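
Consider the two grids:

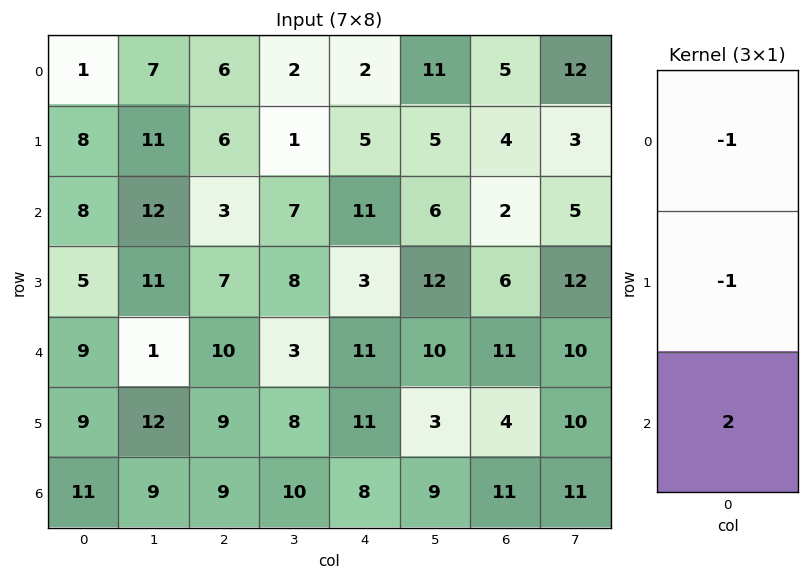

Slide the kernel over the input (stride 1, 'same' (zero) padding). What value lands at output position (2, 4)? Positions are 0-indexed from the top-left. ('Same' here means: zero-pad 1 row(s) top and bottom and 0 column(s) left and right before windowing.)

-10

The receptive field on the zero-padded input at this output position is [5 / 11 / 3]. Elementwise product with the kernel and sum: 5·-1 + 11·-1 + 3·2.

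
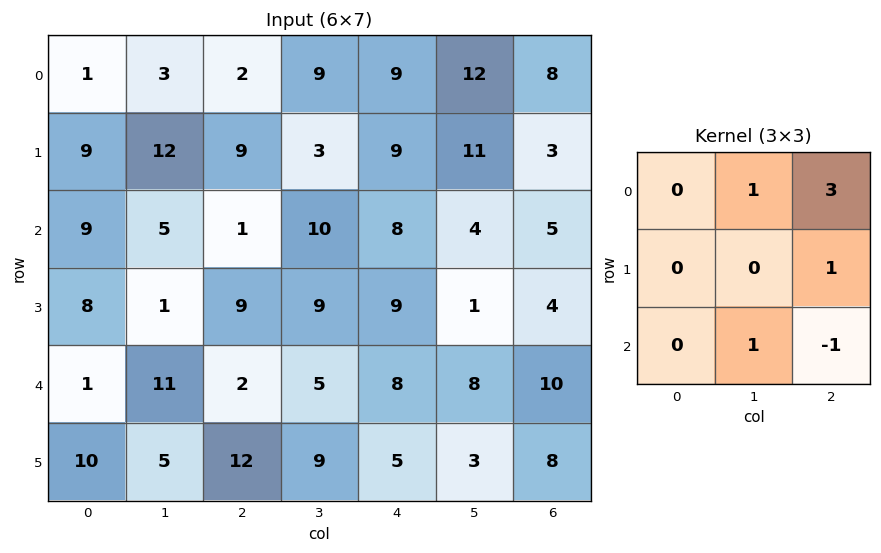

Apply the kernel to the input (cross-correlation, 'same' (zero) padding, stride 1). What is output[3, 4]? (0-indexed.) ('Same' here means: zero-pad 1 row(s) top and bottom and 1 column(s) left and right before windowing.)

The receptive field on the zero-padded input at this output position is [10 8 4 / 9 9 1 / 5 8 8]. Elementwise product with the kernel and sum: 8·1 + 4·3 + 1·1 + 8·1 + 8·-1.

21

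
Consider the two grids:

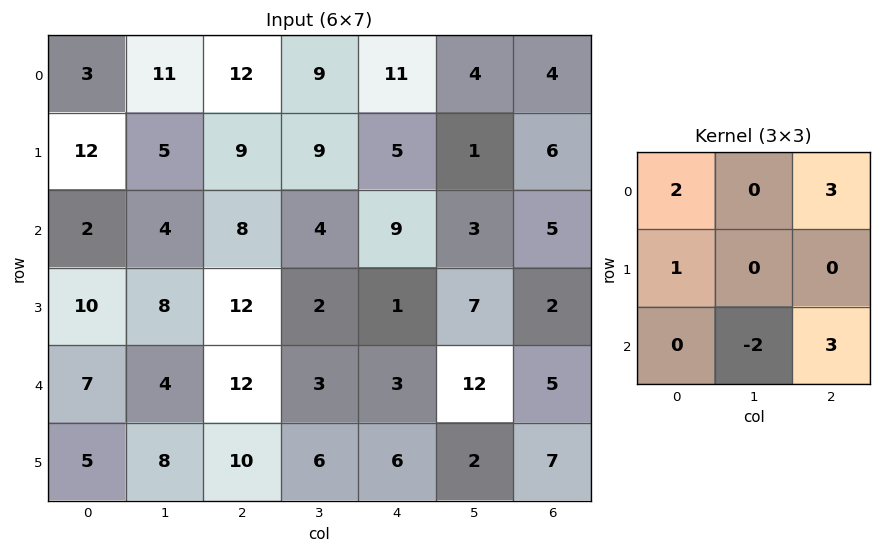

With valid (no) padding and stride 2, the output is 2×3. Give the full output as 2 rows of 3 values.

Output[0,0]: The receptive field on the input at this output position is [3 11 12 / 12 5 9 / 2 4 8]. Elementwise product with the kernel and sum: 3·2 + 12·3 + 12·1 + 4·-2 + 8·3.

70 85 48
66 58 25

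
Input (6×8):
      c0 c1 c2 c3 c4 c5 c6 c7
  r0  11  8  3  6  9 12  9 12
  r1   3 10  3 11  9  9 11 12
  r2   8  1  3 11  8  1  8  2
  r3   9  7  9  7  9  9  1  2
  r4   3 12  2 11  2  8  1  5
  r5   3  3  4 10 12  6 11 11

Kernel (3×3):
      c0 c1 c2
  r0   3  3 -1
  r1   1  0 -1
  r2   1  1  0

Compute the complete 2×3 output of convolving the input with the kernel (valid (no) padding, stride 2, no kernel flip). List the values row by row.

63 26 61
39 47 37

Output[0,0]: The receptive field on the input at this output position is [11 8 3 / 3 10 3 / 8 1 3]. Elementwise product with the kernel and sum: 11·3 + 8·3 + 3·-1 + 3·1 + 3·-1 + 8·1 + 1·1.
Output[0,1]: The receptive field on the input at this output position is [3 6 9 / 3 11 9 / 3 11 8]. Elementwise product with the kernel and sum: 3·3 + 6·3 + 9·-1 + 3·1 + 9·-1 + 3·1 + 11·1.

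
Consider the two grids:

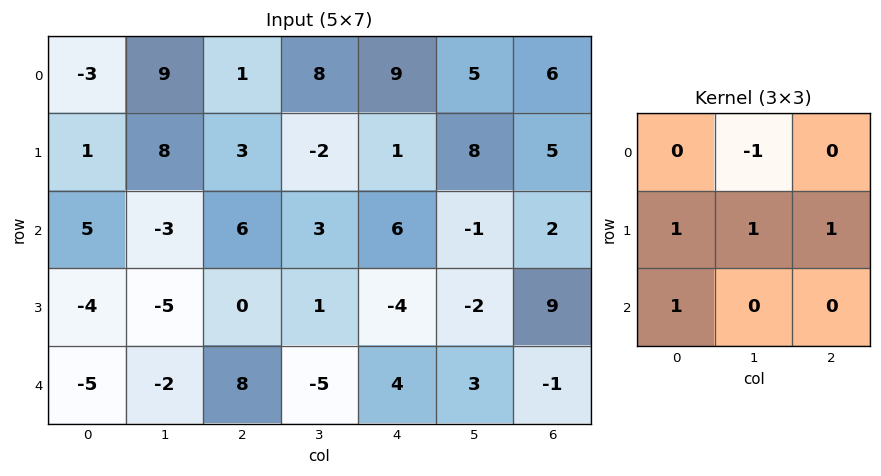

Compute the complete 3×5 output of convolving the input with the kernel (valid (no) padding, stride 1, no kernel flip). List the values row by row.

Output[0,0]: The receptive field on the input at this output position is [-3 9 1 / 1 8 3 / 5 -3 6]. Elementwise product with the kernel and sum: 9·-1 + 1·1 + 8·1 + 3·1 + 5·1.
Output[0,1]: The receptive field on the input at this output position is [9 1 8 / 8 3 -2 / -3 6 3]. Elementwise product with the kernel and sum: 1·-1 + 8·1 + 3·1 + -2·1 + -3·1.

8 5 0 1 15
-4 -2 17 8 -5
-11 -12 2 -16 8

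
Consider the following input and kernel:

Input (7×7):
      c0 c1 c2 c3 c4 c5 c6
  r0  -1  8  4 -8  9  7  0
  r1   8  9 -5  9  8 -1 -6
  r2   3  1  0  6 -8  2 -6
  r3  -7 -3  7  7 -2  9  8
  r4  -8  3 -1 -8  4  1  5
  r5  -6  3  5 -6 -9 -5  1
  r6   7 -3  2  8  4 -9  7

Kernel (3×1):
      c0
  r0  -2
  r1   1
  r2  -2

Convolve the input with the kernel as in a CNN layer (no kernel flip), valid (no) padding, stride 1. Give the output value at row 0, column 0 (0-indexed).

The receptive field on the input at this output position is [-1 / 8 / 3]. Elementwise product with the kernel and sum: -1·-2 + 8·1 + 3·-2.

4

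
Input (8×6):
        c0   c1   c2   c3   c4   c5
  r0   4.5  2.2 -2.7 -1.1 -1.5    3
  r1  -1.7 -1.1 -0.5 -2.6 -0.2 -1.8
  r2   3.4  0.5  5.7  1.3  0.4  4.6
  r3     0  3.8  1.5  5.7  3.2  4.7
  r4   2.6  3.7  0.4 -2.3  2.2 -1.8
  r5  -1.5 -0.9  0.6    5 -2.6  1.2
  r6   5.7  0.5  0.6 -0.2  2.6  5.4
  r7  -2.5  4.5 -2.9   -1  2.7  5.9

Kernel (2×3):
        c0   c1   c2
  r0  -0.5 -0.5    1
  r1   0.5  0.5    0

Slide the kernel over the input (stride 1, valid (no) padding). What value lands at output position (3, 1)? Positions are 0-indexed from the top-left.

The receptive field on the input at this output position is [3.8 1.5 5.7 / 3.7 0.4 -2.3]. Elementwise product with the kernel and sum: 3.8·-0.5 + 1.5·-0.5 + 5.7·1 + 3.7·0.5 + 0.4·0.5.

5.1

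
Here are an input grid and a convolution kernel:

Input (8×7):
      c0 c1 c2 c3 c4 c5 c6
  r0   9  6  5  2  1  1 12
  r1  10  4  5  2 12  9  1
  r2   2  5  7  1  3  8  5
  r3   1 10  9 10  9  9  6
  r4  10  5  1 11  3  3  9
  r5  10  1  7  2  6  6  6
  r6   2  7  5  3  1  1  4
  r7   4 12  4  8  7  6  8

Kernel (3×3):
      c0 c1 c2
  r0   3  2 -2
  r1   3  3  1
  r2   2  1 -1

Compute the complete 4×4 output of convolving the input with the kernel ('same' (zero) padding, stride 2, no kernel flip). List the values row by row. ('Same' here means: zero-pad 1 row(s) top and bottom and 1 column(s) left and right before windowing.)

Output[0,0]: The receptive field on the zero-padded input at this output position is [0 0 0 / 0 9 6 / 0 10 4]. Elementwise product with the kernel and sum: 0·3 + 0·2 + 0·-2 + 0·3 + 9·3 + 6·1 + 0·2 + 10·1 + 4·-1.

39 46 17 58
14 74 52 92
26 64 79 93
23 72 36 65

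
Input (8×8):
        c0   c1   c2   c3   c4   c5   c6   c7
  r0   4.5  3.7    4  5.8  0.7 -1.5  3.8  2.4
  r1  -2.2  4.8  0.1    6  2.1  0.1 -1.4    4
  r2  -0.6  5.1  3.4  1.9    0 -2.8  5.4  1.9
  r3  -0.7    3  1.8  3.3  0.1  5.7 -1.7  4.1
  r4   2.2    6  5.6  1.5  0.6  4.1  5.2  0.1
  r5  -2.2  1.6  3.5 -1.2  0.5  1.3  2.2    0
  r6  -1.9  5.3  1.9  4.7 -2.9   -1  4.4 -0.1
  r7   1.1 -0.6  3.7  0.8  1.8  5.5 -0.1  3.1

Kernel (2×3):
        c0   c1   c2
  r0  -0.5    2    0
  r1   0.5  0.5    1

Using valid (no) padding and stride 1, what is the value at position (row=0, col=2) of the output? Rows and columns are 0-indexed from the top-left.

The receptive field on the input at this output position is [4 5.8 0.7 / 0.1 6 2.1]. Elementwise product with the kernel and sum: 4·-0.5 + 5.8·2 + 0.1·0.5 + 6·0.5 + 2.1·1.

14.75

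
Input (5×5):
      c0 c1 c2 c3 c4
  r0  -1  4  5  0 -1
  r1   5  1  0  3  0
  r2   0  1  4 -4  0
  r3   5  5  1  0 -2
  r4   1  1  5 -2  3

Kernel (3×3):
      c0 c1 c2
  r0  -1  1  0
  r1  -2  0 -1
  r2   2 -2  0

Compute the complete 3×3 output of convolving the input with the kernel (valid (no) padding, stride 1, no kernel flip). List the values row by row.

-7 -10 11
-8 9 -3
-10 -15 6

Output[0,0]: The receptive field on the input at this output position is [-1 4 5 / 5 1 0 / 0 1 4]. Elementwise product with the kernel and sum: -1·-1 + 4·1 + 5·-2 + 0·-1 + 0·2 + 1·-2.
Output[0,1]: The receptive field on the input at this output position is [4 5 0 / 1 0 3 / 1 4 -4]. Elementwise product with the kernel and sum: 4·-1 + 5·1 + 1·-2 + 3·-1 + 1·2 + 4·-2.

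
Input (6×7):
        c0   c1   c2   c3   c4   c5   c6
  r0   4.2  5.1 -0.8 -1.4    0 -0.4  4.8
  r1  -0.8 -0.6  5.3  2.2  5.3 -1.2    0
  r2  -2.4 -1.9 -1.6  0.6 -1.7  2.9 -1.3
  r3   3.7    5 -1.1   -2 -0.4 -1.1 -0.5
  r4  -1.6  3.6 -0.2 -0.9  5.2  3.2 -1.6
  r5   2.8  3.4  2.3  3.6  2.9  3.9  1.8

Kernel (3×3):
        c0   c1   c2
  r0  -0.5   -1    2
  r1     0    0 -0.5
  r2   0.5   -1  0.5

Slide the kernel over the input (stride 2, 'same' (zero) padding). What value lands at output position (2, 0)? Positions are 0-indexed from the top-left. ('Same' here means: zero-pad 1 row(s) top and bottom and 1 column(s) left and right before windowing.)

The receptive field on the zero-padded input at this output position is [0 3.7 5 / 0 -1.6 3.6 / 0 2.8 3.4]. Elementwise product with the kernel and sum: 0·-0.5 + 3.7·-1 + 5·2 + 3.6·-0.5 + 0·0.5 + 2.8·-1 + 3.4·0.5.

3.4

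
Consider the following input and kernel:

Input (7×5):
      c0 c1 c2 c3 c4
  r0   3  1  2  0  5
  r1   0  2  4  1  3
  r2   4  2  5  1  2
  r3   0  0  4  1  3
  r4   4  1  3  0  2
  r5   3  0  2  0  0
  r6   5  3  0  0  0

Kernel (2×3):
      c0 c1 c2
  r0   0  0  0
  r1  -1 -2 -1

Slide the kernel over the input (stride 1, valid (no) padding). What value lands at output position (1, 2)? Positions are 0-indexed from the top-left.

The receptive field on the input at this output position is [4 1 3 / 5 1 2]. Elementwise product with the kernel and sum: 5·-1 + 1·-2 + 2·-1.

-9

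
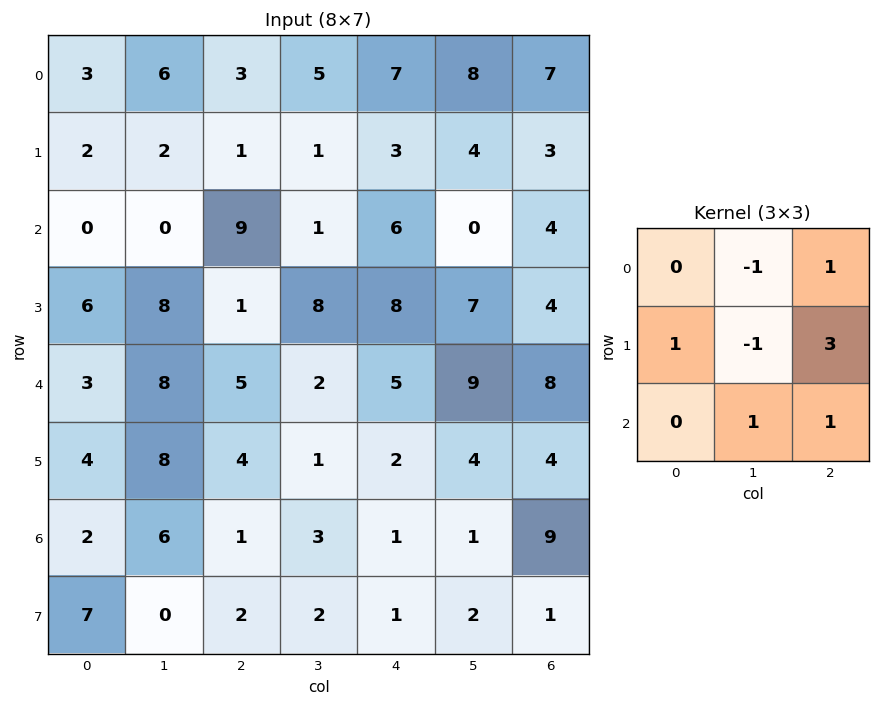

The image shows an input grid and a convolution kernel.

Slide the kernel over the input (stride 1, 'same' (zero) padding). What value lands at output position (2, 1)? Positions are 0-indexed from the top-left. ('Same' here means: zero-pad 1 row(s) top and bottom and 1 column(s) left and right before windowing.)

35

The receptive field on the zero-padded input at this output position is [2 2 1 / 0 0 9 / 6 8 1]. Elementwise product with the kernel and sum: 2·-1 + 1·1 + 0·1 + 0·-1 + 9·3 + 8·1 + 1·1.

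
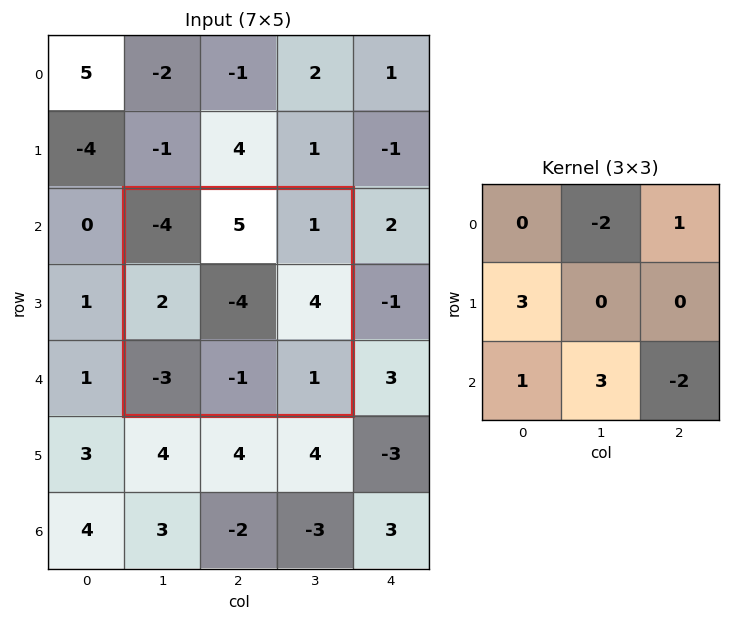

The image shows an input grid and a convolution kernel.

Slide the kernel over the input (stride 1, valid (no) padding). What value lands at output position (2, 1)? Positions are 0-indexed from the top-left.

The receptive field on the input at this output position is [-4 5 1 / 2 -4 4 / -3 -1 1]. Elementwise product with the kernel and sum: 5·-2 + 1·1 + 2·3 + -3·1 + -1·3 + 1·-2.

-11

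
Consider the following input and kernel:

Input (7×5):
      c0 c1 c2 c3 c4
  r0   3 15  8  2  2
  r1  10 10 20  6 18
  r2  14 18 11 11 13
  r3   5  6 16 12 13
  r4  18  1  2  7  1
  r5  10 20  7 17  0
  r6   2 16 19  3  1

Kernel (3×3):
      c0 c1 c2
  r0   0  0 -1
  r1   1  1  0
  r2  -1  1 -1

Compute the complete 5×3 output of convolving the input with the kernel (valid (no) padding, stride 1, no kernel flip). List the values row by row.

5 10 11
-3 21 -13
-19 5 19
6 -39 6
23 20 6

Output[0,0]: The receptive field on the input at this output position is [3 15 8 / 10 10 20 / 14 18 11]. Elementwise product with the kernel and sum: 8·-1 + 10·1 + 10·1 + 14·-1 + 18·1 + 11·-1.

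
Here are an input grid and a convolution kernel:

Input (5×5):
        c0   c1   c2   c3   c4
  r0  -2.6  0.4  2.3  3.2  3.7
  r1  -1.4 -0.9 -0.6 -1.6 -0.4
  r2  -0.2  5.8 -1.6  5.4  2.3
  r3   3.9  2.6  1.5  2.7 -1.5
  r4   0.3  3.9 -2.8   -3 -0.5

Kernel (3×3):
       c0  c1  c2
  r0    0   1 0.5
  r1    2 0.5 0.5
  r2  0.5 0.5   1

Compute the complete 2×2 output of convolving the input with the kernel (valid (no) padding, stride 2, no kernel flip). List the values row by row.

Output[0,0]: The receptive field on the input at this output position is [-2.6 0.4 2.3 / -1.4 -0.9 -0.6 / -0.2 5.8 -1.6]. Elementwise product with the kernel and sum: 0.4·1 + 2.3·0.5 + -1.4·2 + -0.9·0.5 + -0.6·0.5 + -0.2·0.5 + 5.8·0.5 + -1.6·1.

-0.8 7.05
14.15 6.75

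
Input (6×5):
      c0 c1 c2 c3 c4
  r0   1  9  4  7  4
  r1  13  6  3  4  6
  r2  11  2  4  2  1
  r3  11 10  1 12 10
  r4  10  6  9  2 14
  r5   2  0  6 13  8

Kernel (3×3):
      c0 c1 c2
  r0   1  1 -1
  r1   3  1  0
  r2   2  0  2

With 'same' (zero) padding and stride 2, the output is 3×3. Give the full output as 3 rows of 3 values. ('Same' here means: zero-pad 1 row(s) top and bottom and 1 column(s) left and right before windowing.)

13 51 33
38 59 41
11 52 68

Output[0,0]: The receptive field on the zero-padded input at this output position is [0 0 0 / 0 1 9 / 0 13 6]. Elementwise product with the kernel and sum: 0·1 + 0·1 + 0·-1 + 0·3 + 1·1 + 0·2 + 6·2.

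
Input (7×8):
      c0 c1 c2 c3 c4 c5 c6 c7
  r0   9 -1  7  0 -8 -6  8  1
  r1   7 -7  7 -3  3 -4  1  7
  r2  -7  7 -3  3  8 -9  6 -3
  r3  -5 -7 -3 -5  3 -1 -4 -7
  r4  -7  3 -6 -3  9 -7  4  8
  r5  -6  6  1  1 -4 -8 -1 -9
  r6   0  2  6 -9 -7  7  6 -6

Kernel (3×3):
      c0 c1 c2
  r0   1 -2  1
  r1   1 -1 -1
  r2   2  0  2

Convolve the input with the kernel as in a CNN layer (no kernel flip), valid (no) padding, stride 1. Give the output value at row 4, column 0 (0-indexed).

The receptive field on the input at this output position is [-7 3 -6 / -6 6 1 / 0 2 6]. Elementwise product with the kernel and sum: -7·1 + 3·-2 + -6·1 + -6·1 + 6·-1 + 1·-1 + 0·2 + 6·2.

-20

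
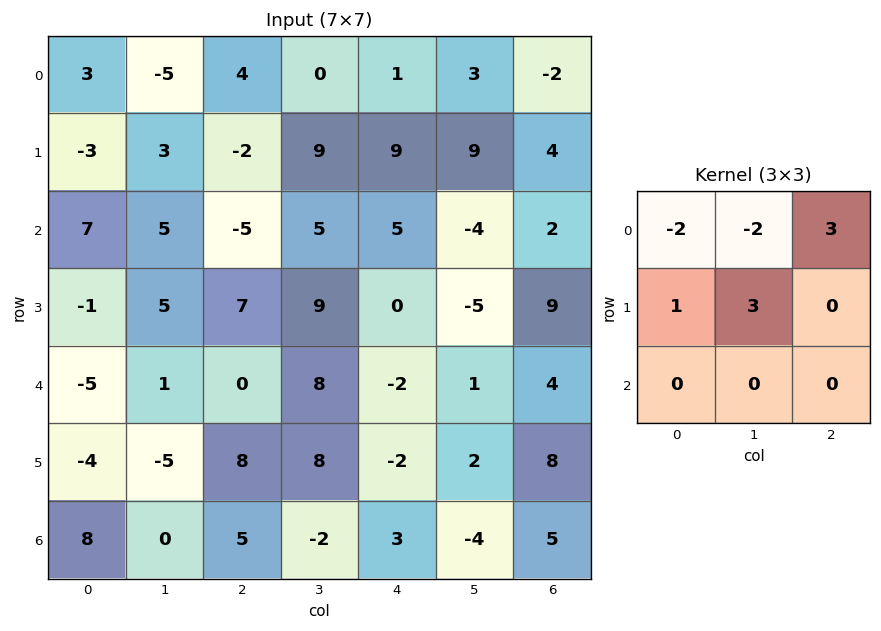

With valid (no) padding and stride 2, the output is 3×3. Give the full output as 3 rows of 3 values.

22 20 22
-25 49 -11
-11 10 18

Output[0,0]: The receptive field on the input at this output position is [3 -5 4 / -3 3 -2 / 7 5 -5]. Elementwise product with the kernel and sum: 3·-2 + -5·-2 + 4·3 + -3·1 + 3·3.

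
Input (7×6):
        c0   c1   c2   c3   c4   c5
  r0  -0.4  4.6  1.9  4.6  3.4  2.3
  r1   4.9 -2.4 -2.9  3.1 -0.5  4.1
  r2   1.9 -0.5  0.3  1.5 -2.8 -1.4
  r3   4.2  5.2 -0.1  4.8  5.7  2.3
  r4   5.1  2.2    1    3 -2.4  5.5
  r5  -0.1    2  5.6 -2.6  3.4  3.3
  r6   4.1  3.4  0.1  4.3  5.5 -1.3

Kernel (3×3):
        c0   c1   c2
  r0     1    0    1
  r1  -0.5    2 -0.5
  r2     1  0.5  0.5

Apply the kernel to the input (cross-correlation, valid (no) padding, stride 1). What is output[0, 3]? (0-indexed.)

1.7

The receptive field on the input at this output position is [4.6 3.4 2.3 / 3.1 -0.5 4.1 / 1.5 -2.8 -1.4]. Elementwise product with the kernel and sum: 4.6·1 + 2.3·1 + 3.1·-0.5 + -0.5·2 + 4.1·-0.5 + 1.5·1 + -2.8·0.5 + -1.4·0.5.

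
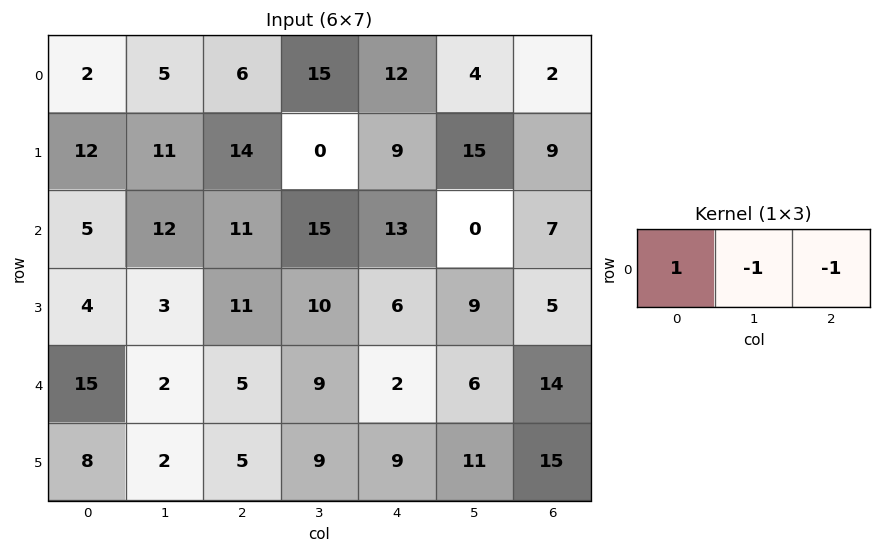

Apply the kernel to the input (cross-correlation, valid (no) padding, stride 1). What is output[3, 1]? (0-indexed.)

The receptive field on the input at this output position is [3 11 10]. Elementwise product with the kernel and sum: 3·1 + 11·-1 + 10·-1.

-18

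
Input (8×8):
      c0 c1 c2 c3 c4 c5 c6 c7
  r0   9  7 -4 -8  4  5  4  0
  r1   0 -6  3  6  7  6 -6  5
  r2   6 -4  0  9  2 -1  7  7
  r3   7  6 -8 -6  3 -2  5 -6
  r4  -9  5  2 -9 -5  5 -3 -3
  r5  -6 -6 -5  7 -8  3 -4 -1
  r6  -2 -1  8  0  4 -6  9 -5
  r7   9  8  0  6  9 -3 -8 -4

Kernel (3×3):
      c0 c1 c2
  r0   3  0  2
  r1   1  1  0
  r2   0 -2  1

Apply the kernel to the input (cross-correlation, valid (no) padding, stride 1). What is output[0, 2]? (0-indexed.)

The receptive field on the input at this output position is [-4 -8 4 / 3 6 7 / 0 9 2]. Elementwise product with the kernel and sum: -4·3 + 4·2 + 3·1 + 6·1 + 9·-2 + 2·1.

-11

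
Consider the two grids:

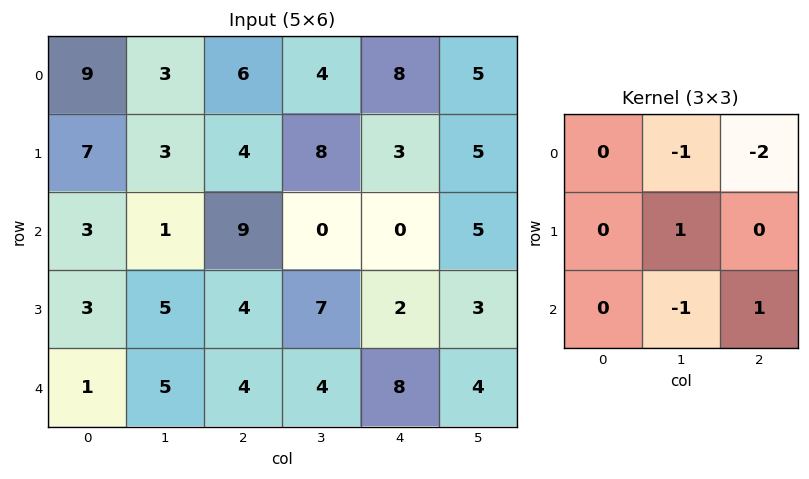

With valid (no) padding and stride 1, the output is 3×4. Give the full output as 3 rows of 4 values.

Output[0,0]: The receptive field on the input at this output position is [9 3 6 / 7 3 4 / 3 1 9]. Elementwise product with the kernel and sum: 3·-1 + 6·-2 + 3·1 + 1·-1 + 9·1.

-4 -19 -12 -10
-11 -8 -19 -12
-15 -5 11 -12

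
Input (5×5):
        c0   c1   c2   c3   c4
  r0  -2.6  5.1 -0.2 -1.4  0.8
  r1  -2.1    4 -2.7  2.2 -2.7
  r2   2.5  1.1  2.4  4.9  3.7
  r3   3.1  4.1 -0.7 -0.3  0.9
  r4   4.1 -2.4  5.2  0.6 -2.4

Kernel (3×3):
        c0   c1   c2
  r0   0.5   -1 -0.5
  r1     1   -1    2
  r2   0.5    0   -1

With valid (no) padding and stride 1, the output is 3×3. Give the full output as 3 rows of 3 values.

-18.95 10.2 -11.9
4.75 14.45 1.45
-6.6 -1.9 0.85

Output[0,0]: The receptive field on the input at this output position is [-2.6 5.1 -0.2 / -2.1 4 -2.7 / 2.5 1.1 2.4]. Elementwise product with the kernel and sum: -2.6·0.5 + 5.1·-1 + -0.2·-0.5 + -2.1·1 + 4·-1 + -2.7·2 + 2.5·0.5 + 2.4·-1.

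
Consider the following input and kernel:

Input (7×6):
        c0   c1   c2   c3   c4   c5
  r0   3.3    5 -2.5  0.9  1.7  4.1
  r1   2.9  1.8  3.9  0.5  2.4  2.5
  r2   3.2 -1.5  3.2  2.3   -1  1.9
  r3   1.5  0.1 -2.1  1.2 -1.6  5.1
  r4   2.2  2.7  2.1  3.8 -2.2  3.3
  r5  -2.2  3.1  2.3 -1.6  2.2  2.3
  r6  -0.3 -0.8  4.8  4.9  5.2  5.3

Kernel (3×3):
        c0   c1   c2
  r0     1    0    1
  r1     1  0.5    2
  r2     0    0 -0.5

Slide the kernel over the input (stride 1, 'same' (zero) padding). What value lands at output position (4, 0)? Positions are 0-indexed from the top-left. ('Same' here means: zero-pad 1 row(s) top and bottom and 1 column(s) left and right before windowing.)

The receptive field on the zero-padded input at this output position is [0 1.5 0.1 / 0 2.2 2.7 / 0 -2.2 3.1]. Elementwise product with the kernel and sum: 0·1 + 0.1·1 + 0·1 + 2.2·0.5 + 2.7·2 + 3.1·-0.5.

5.05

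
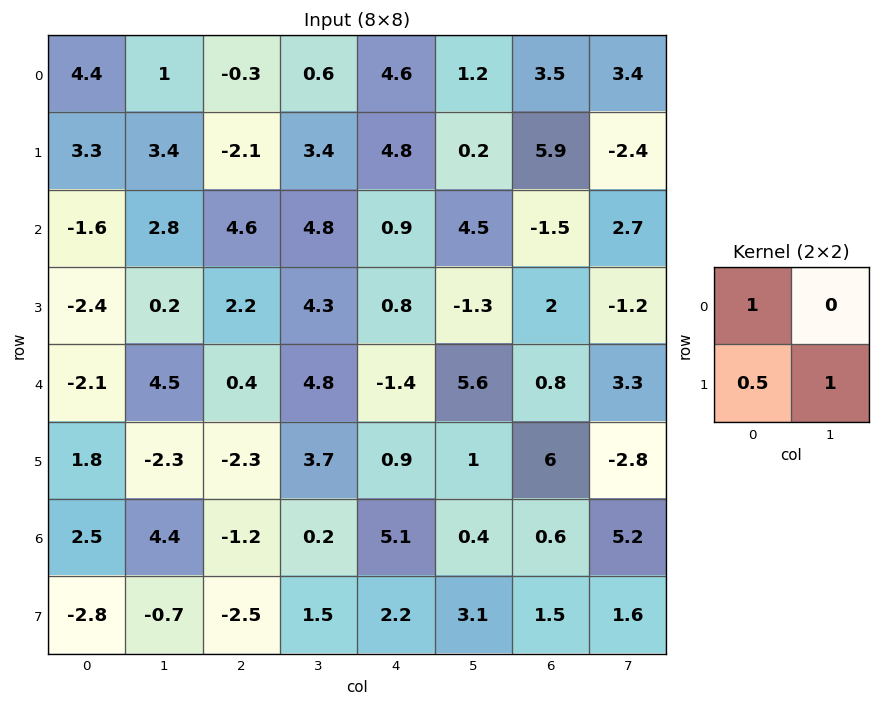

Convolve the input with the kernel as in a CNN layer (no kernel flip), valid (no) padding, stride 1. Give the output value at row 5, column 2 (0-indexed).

-2.7

The receptive field on the input at this output position is [-2.3 3.7 / -1.2 0.2]. Elementwise product with the kernel and sum: -2.3·1 + -1.2·0.5 + 0.2·1.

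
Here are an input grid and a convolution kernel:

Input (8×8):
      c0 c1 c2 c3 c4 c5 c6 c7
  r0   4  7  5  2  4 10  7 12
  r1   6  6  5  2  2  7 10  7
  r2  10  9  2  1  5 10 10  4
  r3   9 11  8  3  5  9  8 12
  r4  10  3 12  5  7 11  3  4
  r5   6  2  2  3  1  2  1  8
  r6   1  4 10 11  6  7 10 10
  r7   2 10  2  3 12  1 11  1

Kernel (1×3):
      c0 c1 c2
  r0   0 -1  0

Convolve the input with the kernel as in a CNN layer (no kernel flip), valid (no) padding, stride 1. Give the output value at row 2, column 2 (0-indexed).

-1

The receptive field on the input at this output position is [2 1 5]. Elementwise product with the kernel and sum: 1·-1.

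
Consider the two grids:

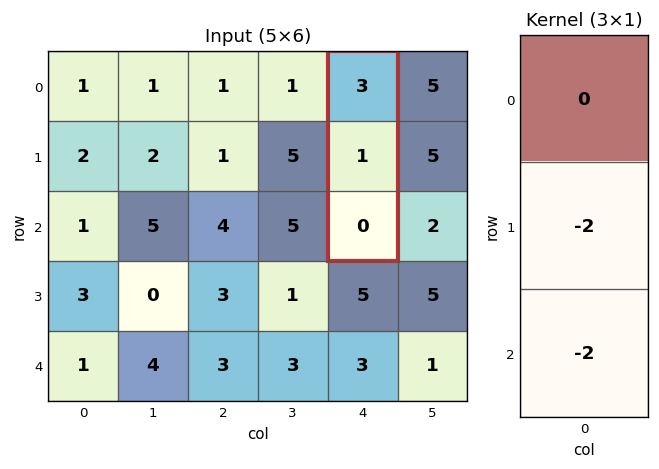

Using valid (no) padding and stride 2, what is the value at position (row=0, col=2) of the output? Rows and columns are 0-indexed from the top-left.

The receptive field on the input at this output position is [3 / 1 / 0]. Elementwise product with the kernel and sum: 1·-2 + 0·-2.

-2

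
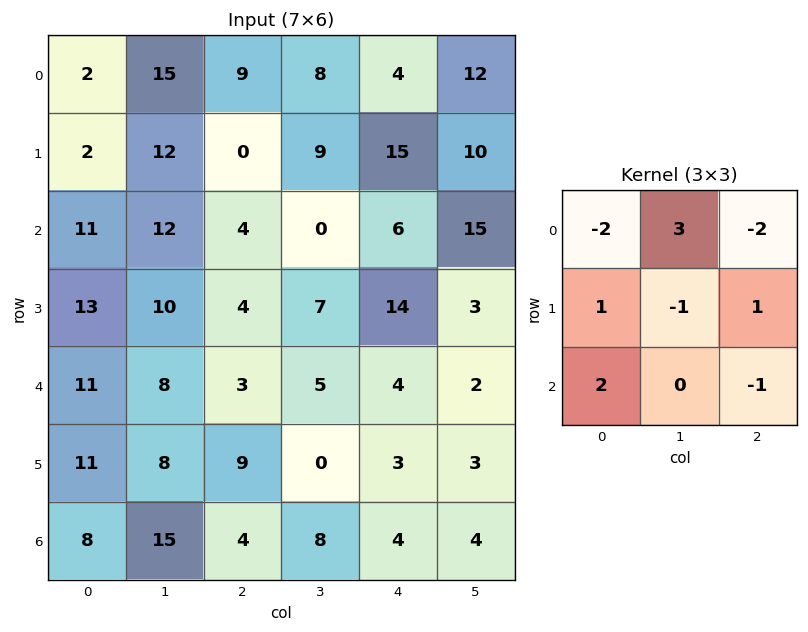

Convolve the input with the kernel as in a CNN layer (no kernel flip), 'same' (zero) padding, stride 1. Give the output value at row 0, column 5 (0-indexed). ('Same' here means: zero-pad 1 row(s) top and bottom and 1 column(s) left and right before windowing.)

22

The receptive field on the zero-padded input at this output position is [0 0 0 / 4 12 0 / 15 10 0]. Elementwise product with the kernel and sum: 0·-2 + 0·3 + 0·-2 + 4·1 + 12·-1 + 0·1 + 15·2 + 0·-1.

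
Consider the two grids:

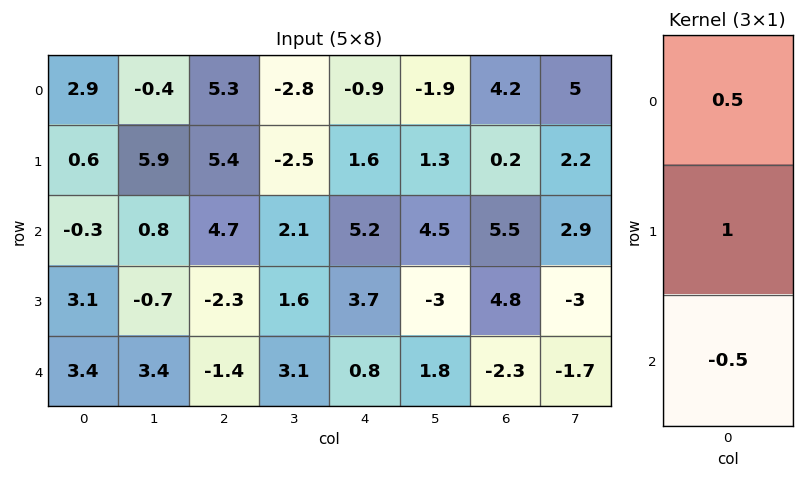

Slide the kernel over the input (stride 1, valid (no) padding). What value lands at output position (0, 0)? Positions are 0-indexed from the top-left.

The receptive field on the input at this output position is [2.9 / 0.6 / -0.3]. Elementwise product with the kernel and sum: 2.9·0.5 + 0.6·1 + -0.3·-0.5.

2.2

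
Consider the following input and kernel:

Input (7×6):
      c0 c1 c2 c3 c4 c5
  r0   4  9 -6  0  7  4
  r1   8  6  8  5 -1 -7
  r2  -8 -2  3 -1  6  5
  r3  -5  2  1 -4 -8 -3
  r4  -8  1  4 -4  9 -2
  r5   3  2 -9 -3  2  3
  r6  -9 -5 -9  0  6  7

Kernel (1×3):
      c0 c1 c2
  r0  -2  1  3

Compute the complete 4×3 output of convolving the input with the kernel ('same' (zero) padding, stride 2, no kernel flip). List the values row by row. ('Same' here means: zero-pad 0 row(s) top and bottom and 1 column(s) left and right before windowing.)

31 -24 19
-14 4 23
-5 -10 11
-24 1 27

Output[0,0]: The receptive field on the zero-padded input at this output position is [0 4 9]. Elementwise product with the kernel and sum: 0·-2 + 4·1 + 9·3.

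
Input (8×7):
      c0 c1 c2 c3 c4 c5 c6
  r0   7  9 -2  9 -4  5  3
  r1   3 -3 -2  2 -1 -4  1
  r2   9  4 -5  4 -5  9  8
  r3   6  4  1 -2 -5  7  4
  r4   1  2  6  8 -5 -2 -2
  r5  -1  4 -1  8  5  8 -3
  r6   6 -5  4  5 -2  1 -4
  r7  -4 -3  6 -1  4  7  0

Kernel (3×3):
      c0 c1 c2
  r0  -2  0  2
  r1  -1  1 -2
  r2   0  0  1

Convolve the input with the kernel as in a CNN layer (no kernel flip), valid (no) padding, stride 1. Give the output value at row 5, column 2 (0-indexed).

The receptive field on the input at this output position is [-1 8 5 / 4 5 -2 / 6 -1 4]. Elementwise product with the kernel and sum: -1·-2 + 5·2 + 4·-1 + 5·1 + -2·-2 + 4·1.

21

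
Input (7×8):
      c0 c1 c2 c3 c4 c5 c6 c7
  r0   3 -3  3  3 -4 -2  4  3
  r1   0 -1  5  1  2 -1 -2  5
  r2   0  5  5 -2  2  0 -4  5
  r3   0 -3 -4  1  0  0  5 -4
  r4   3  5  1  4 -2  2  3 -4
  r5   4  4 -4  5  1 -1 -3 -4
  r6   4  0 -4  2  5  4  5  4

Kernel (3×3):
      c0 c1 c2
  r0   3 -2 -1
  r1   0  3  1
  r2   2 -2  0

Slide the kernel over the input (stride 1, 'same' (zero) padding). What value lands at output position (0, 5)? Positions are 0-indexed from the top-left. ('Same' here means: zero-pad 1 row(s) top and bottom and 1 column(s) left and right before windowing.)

4

The receptive field on the zero-padded input at this output position is [0 0 0 / -4 -2 4 / 2 -1 -2]. Elementwise product with the kernel and sum: 0·3 + 0·-2 + 0·-1 + -2·3 + 4·1 + 2·2 + -1·-2.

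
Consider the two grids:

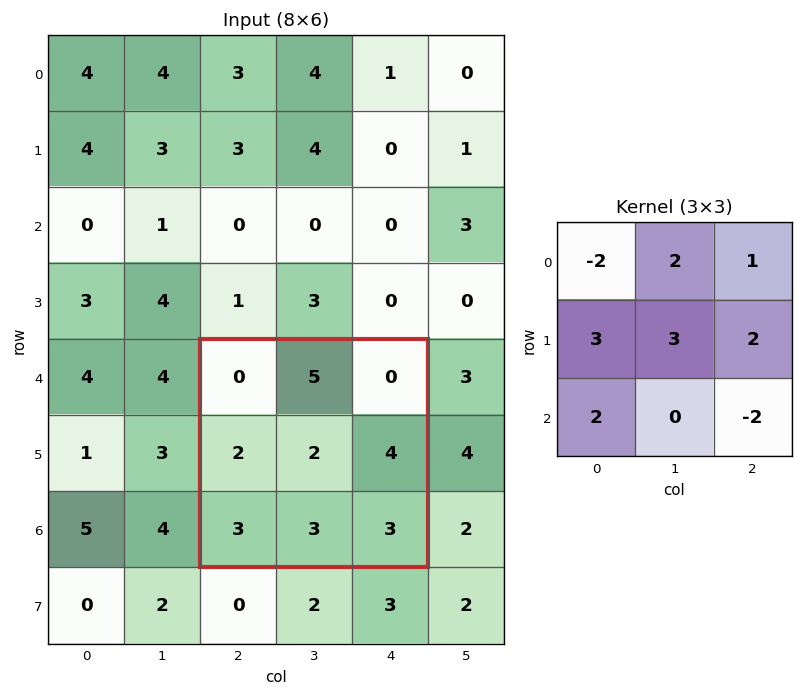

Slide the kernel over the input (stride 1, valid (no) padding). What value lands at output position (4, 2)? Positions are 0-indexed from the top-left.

The receptive field on the input at this output position is [0 5 0 / 2 2 4 / 3 3 3]. Elementwise product with the kernel and sum: 0·-2 + 5·2 + 0·1 + 2·3 + 2·3 + 4·2 + 3·2 + 3·-2.

30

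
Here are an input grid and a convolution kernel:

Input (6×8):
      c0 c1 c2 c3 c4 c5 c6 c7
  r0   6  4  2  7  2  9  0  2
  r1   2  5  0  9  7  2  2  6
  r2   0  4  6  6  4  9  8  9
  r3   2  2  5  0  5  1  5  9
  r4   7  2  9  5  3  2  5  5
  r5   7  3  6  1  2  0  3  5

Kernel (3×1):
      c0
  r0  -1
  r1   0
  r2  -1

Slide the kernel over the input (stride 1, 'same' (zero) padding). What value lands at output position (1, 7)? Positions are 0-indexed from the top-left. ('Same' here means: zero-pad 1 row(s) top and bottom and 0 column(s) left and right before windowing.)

The receptive field on the zero-padded input at this output position is [2 / 6 / 9]. Elementwise product with the kernel and sum: 2·-1 + 9·-1.

-11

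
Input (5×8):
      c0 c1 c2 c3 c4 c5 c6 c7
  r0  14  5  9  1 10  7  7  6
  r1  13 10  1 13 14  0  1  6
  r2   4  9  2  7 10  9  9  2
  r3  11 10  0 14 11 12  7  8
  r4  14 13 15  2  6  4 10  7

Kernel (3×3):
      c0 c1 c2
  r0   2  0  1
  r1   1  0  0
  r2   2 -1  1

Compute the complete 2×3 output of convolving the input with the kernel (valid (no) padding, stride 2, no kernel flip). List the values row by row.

51 36 61
51 48 58

Output[0,0]: The receptive field on the input at this output position is [14 5 9 / 13 10 1 / 4 9 2]. Elementwise product with the kernel and sum: 14·2 + 9·1 + 13·1 + 4·2 + 9·-1 + 2·1.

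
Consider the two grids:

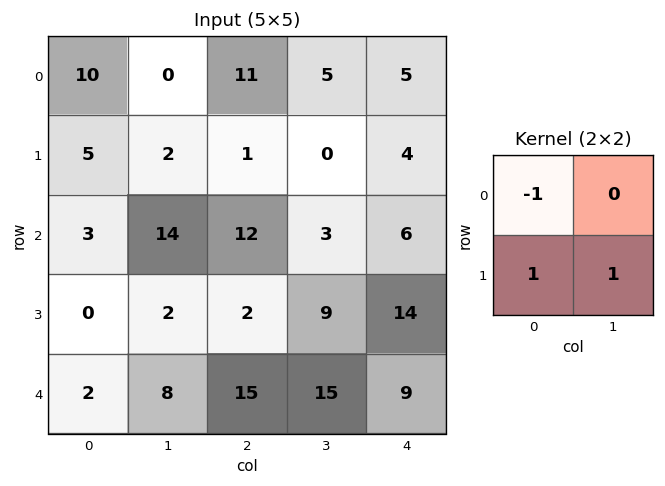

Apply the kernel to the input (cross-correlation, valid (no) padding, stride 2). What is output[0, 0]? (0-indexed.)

-3

The receptive field on the input at this output position is [10 0 / 5 2]. Elementwise product with the kernel and sum: 10·-1 + 5·1 + 2·1.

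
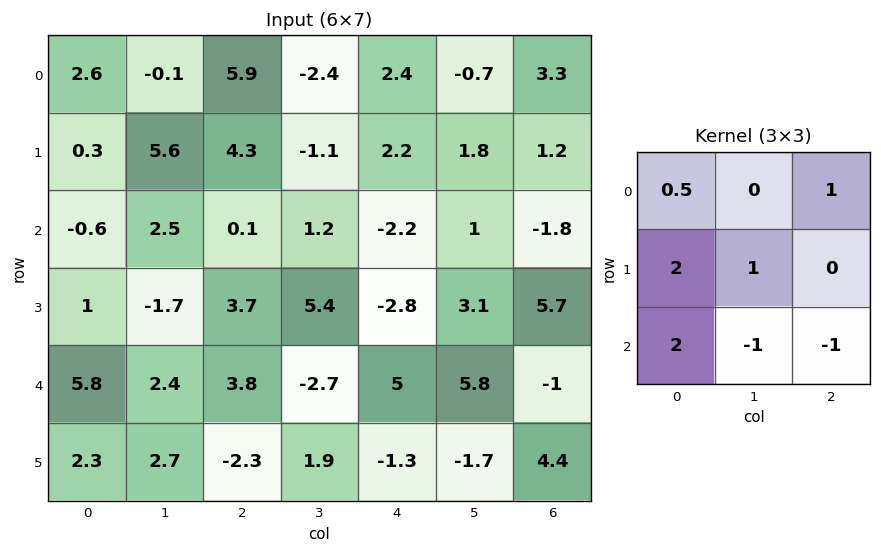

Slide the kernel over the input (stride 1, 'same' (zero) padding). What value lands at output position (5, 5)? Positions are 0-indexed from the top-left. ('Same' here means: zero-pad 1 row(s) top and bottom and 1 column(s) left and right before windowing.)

-2.8

The receptive field on the zero-padded input at this output position is [5 5.8 -1 / -1.3 -1.7 4.4 / 0 0 0]. Elementwise product with the kernel and sum: 5·0.5 + -1·1 + -1.3·2 + -1.7·1 + 0·2 + 0·-1 + 0·-1.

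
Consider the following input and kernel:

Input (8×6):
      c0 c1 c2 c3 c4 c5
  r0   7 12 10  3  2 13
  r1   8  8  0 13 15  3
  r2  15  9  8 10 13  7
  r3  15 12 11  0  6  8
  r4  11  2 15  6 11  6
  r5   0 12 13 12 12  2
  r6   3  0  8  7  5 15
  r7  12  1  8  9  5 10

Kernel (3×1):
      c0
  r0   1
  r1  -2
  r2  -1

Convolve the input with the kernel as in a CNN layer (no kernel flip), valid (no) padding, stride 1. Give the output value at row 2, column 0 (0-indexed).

The receptive field on the input at this output position is [15 / 15 / 11]. Elementwise product with the kernel and sum: 15·1 + 15·-2 + 11·-1.

-26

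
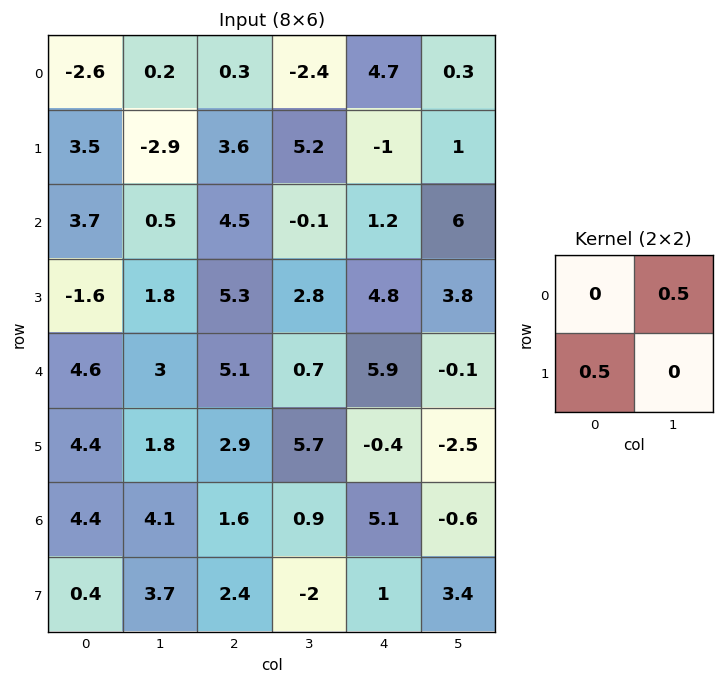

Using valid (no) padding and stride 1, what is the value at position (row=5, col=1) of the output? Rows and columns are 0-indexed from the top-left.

The receptive field on the input at this output position is [1.8 2.9 / 4.1 1.6]. Elementwise product with the kernel and sum: 2.9·0.5 + 4.1·0.5.

3.5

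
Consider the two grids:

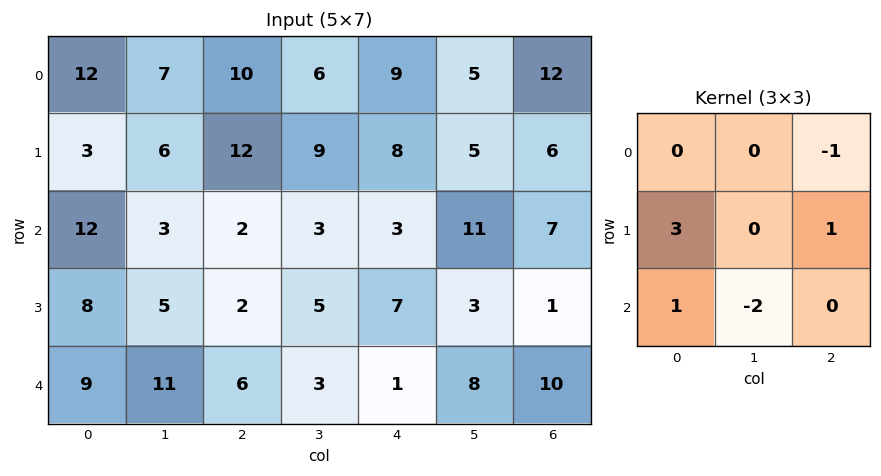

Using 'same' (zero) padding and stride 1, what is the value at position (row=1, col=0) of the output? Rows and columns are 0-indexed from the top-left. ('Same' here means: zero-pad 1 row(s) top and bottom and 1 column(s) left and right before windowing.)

The receptive field on the zero-padded input at this output position is [0 12 7 / 0 3 6 / 0 12 3]. Elementwise product with the kernel and sum: 7·-1 + 0·3 + 6·1 + 0·1 + 12·-2.

-25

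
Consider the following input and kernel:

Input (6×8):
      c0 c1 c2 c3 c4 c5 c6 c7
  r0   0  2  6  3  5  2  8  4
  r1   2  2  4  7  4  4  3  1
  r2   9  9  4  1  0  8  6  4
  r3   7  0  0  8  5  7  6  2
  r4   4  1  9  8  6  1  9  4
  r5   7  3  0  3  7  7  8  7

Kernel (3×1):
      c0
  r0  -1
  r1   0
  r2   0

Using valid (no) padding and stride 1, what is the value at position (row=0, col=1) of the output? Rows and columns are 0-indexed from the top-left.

The receptive field on the input at this output position is [2 / 2 / 9]. Elementwise product with the kernel and sum: 2·-1.

-2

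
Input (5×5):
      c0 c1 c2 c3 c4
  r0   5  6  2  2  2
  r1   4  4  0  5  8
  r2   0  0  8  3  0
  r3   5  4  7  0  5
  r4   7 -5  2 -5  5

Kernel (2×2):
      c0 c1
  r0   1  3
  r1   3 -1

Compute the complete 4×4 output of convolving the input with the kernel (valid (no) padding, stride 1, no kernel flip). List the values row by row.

31 24 3 15
16 -4 36 38
11 29 38 -2
43 8 18 -5

Output[0,0]: The receptive field on the input at this output position is [5 6 / 4 4]. Elementwise product with the kernel and sum: 5·1 + 6·3 + 4·3 + 4·-1.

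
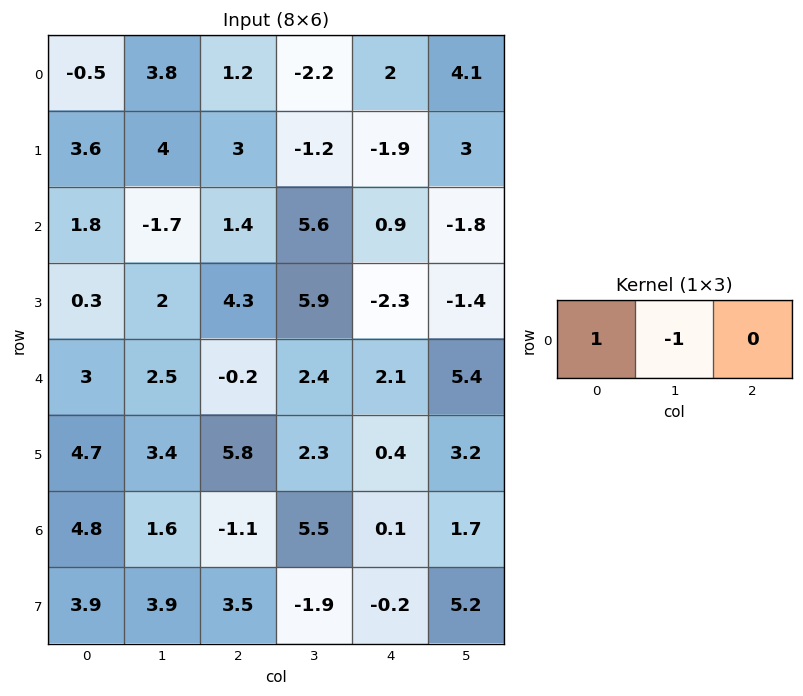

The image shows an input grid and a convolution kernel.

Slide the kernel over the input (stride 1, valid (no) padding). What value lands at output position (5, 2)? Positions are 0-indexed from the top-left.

The receptive field on the input at this output position is [5.8 2.3 0.4]. Elementwise product with the kernel and sum: 5.8·1 + 2.3·-1.

3.5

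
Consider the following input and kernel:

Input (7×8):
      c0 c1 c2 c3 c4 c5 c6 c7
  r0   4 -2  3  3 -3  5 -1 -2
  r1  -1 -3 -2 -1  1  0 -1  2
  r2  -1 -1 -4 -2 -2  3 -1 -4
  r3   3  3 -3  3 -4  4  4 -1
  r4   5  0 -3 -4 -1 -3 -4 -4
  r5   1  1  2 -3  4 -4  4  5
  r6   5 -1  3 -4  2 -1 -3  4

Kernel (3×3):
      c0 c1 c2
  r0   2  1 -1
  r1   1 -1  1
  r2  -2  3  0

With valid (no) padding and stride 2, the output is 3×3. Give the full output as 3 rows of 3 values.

2 14 13
-12 -24 -11
2 -18 4

Output[0,0]: The receptive field on the input at this output position is [4 -2 3 / -1 -3 -2 / -1 -1 -4]. Elementwise product with the kernel and sum: 4·2 + -2·1 + 3·-1 + -1·1 + -3·-1 + -2·1 + -1·-2 + -1·3.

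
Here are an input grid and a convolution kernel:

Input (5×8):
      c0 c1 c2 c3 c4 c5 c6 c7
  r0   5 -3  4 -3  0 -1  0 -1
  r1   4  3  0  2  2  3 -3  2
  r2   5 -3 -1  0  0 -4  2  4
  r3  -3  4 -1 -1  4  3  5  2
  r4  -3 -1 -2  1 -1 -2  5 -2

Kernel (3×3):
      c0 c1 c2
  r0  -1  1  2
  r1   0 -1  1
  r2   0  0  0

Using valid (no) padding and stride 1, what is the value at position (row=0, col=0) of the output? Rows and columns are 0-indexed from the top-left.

The receptive field on the input at this output position is [5 -3 4 / 4 3 0 / 5 -3 -1]. Elementwise product with the kernel and sum: 5·-1 + -3·1 + 4·2 + 3·-1 + 0·1.

-3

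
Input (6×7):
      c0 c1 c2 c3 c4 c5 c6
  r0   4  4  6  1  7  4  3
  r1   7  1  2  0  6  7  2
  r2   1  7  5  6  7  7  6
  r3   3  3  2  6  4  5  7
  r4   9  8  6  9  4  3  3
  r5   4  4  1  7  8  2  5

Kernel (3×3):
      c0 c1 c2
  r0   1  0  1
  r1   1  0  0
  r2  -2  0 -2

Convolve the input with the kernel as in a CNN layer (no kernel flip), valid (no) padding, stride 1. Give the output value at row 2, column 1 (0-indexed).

-18

The receptive field on the input at this output position is [7 5 6 / 3 2 6 / 8 6 9]. Elementwise product with the kernel and sum: 7·1 + 6·1 + 3·1 + 8·-2 + 9·-2.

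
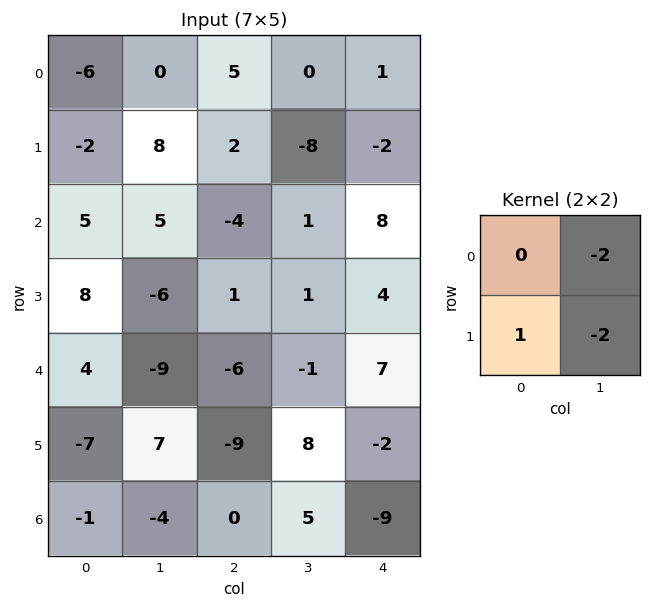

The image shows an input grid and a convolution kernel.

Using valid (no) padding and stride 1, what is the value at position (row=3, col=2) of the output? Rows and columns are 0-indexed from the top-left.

-6

The receptive field on the input at this output position is [1 1 / -6 -1]. Elementwise product with the kernel and sum: 1·-2 + -6·1 + -1·-2.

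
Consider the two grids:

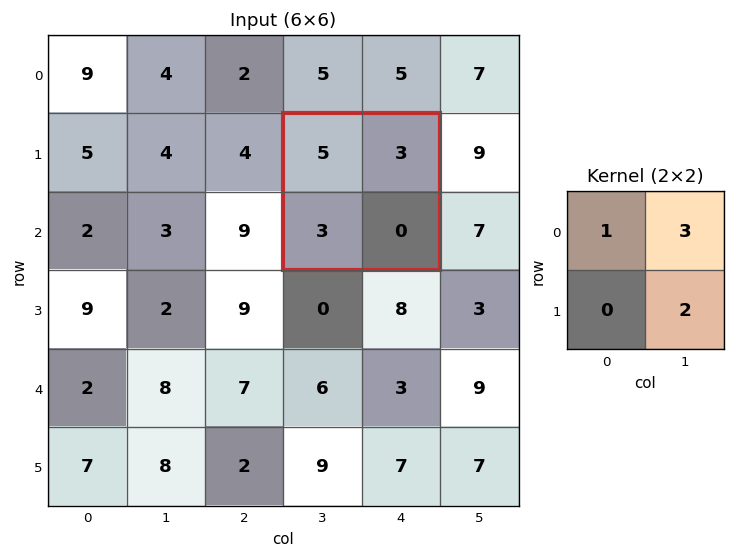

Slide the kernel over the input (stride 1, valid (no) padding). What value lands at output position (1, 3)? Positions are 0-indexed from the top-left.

14

The receptive field on the input at this output position is [5 3 / 3 0]. Elementwise product with the kernel and sum: 5·1 + 3·3 + 0·2.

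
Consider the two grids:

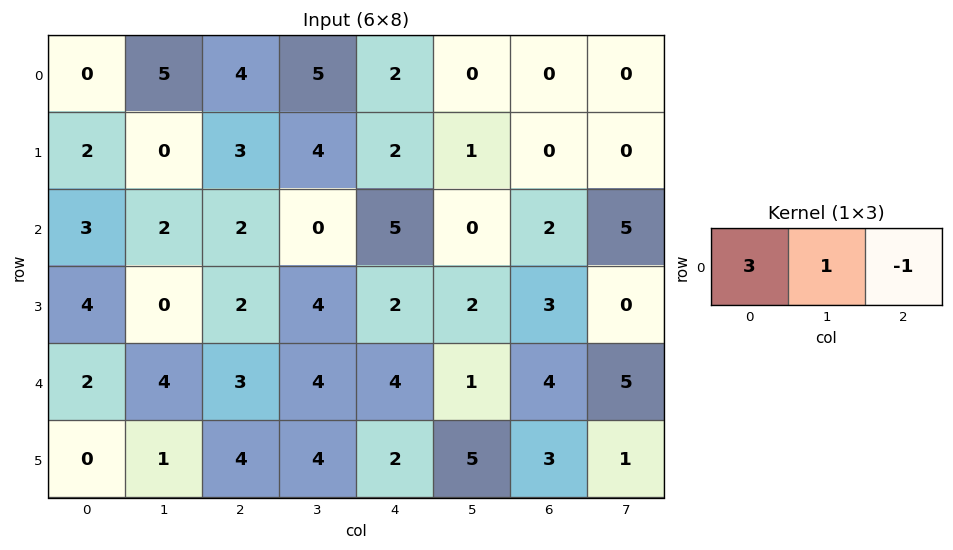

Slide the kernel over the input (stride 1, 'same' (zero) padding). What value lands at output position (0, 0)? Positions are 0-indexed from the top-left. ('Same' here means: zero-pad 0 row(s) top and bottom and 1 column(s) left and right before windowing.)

The receptive field on the zero-padded input at this output position is [0 0 5]. Elementwise product with the kernel and sum: 0·3 + 0·1 + 5·-1.

-5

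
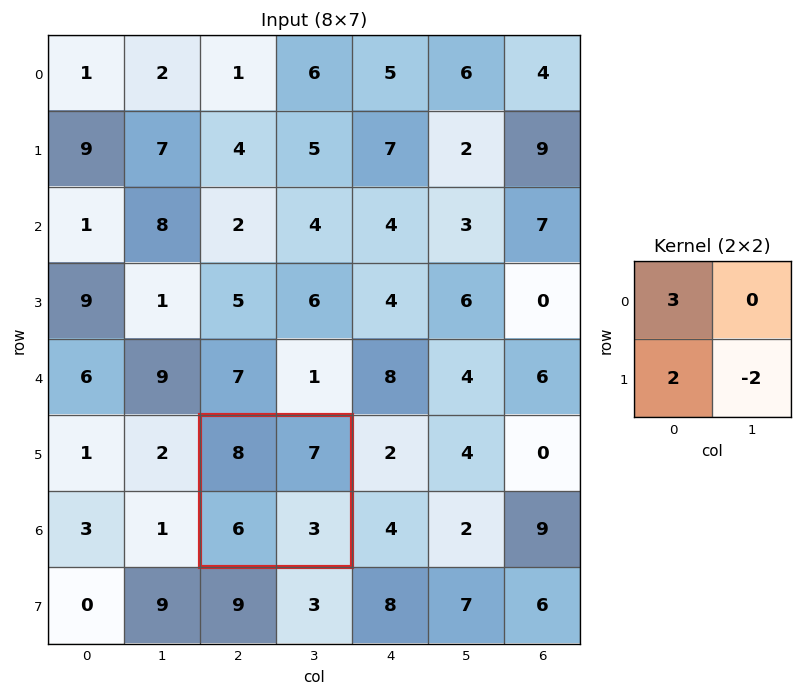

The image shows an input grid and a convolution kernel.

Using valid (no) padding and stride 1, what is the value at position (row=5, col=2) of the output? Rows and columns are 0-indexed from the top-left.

The receptive field on the input at this output position is [8 7 / 6 3]. Elementwise product with the kernel and sum: 8·3 + 6·2 + 3·-2.

30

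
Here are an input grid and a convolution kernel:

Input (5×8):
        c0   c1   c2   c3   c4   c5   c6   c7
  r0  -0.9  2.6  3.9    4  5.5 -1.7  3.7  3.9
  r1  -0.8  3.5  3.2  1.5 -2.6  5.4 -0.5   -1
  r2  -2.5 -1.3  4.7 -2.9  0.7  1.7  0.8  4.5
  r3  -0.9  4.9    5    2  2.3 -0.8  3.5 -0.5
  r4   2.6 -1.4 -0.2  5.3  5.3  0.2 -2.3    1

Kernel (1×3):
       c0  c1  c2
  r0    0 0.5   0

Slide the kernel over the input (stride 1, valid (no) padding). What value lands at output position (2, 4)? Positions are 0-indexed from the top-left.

The receptive field on the input at this output position is [0.7 1.7 0.8]. Elementwise product with the kernel and sum: 1.7·0.5.

0.85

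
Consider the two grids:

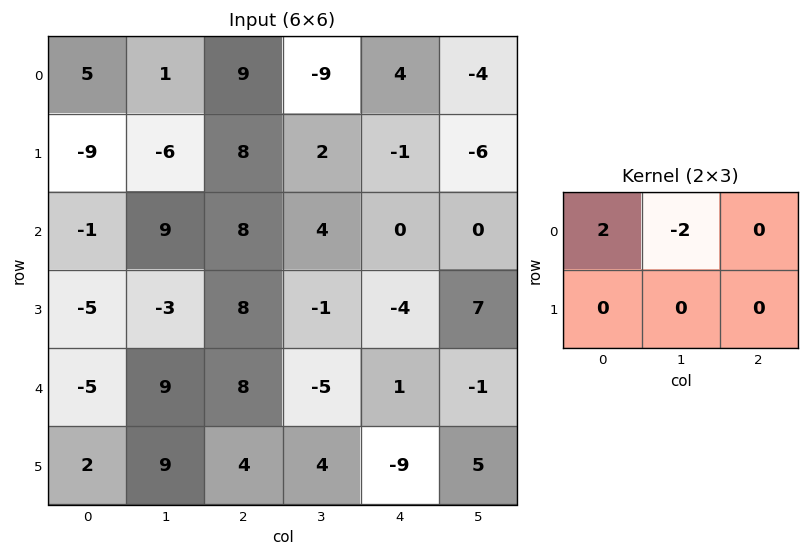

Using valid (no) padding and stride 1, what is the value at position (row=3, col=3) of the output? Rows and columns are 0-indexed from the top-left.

6

The receptive field on the input at this output position is [-1 -4 7 / -5 1 -1]. Elementwise product with the kernel and sum: -1·2 + -4·-2.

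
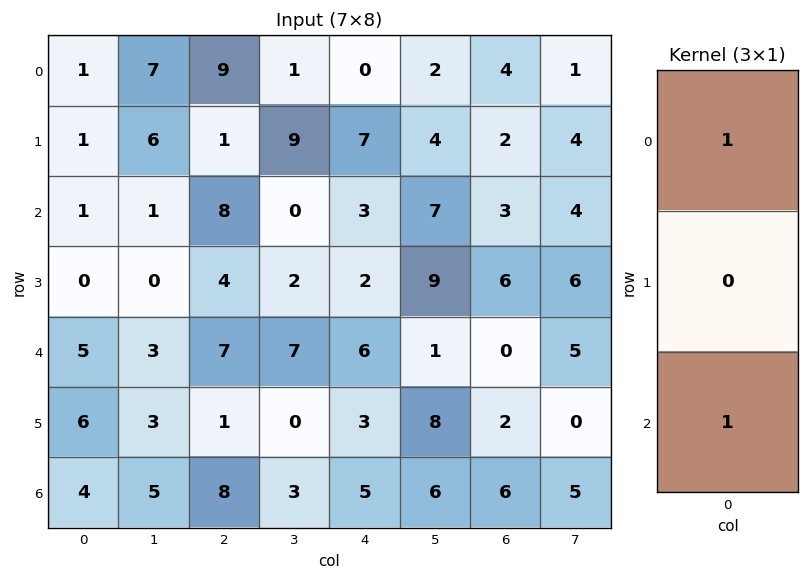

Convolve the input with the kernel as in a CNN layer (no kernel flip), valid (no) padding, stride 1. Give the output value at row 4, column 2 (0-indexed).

The receptive field on the input at this output position is [7 / 1 / 8]. Elementwise product with the kernel and sum: 7·1 + 8·1.

15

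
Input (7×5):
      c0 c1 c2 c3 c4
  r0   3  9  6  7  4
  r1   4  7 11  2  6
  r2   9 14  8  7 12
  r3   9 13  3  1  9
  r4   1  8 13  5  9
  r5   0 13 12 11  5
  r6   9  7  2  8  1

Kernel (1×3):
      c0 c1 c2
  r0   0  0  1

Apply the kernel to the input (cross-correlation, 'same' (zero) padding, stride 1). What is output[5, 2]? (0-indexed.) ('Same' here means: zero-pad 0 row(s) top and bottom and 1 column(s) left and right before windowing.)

11

The receptive field on the zero-padded input at this output position is [13 12 11]. Elementwise product with the kernel and sum: 11·1.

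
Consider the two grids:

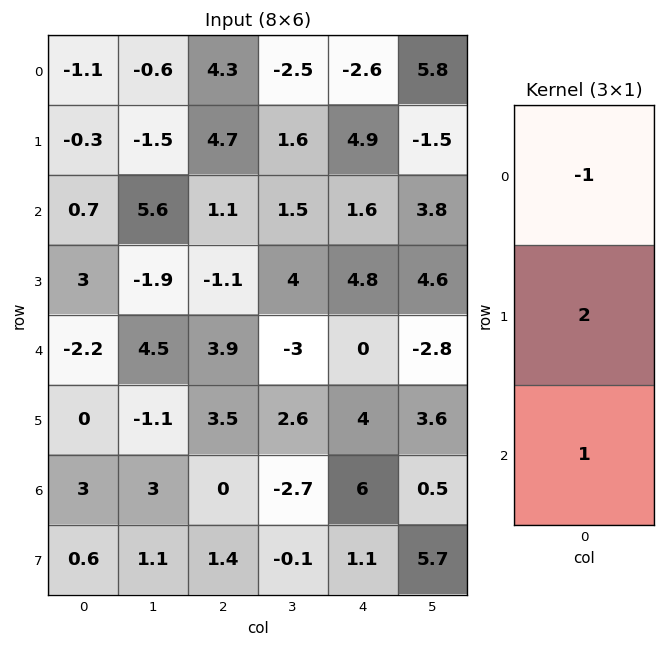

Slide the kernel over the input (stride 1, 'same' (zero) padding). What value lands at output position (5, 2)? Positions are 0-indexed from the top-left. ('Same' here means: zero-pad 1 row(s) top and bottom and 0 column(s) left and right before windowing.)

The receptive field on the zero-padded input at this output position is [3.9 / 3.5 / 0]. Elementwise product with the kernel and sum: 3.9·-1 + 3.5·2 + 0·1.

3.1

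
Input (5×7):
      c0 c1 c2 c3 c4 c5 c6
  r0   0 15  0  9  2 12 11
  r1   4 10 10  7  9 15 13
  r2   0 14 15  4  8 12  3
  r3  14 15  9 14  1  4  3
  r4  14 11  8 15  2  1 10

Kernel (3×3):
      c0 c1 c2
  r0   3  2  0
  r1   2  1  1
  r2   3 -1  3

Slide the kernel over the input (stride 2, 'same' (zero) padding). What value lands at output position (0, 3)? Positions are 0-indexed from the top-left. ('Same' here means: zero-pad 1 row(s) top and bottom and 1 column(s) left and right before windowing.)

67

The receptive field on the zero-padded input at this output position is [0 0 0 / 12 11 0 / 15 13 0]. Elementwise product with the kernel and sum: 0·3 + 0·2 + 12·2 + 11·1 + 0·1 + 15·3 + 13·-1 + 0·3.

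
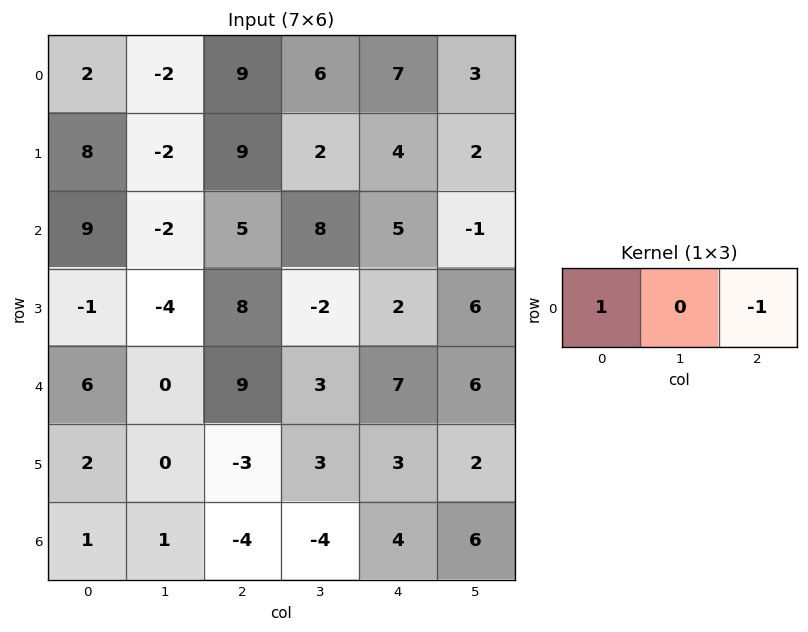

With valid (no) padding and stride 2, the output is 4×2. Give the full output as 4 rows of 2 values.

Output[0,0]: The receptive field on the input at this output position is [2 -2 9]. Elementwise product with the kernel and sum: 2·1 + 9·-1.

-7 2
4 0
-3 2
5 -8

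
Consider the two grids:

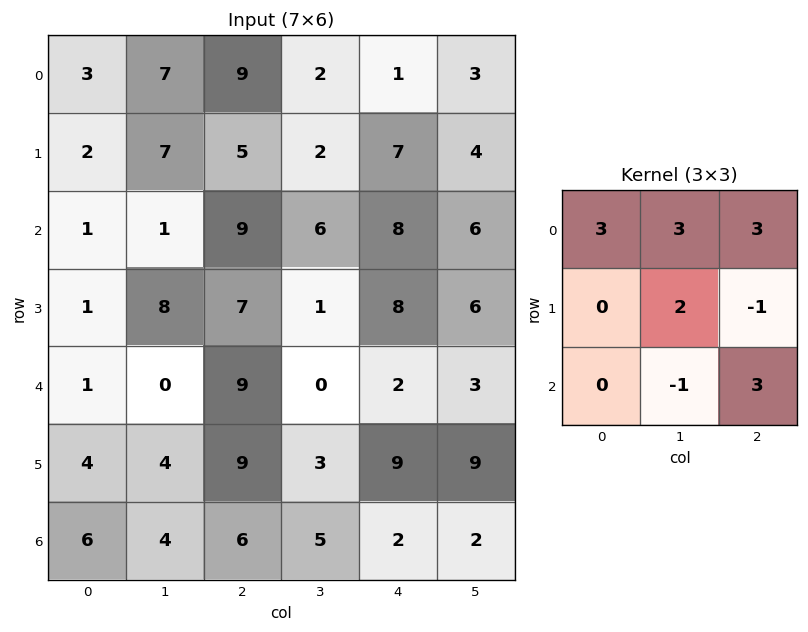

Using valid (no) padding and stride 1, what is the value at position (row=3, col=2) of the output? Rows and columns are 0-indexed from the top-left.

The receptive field on the input at this output position is [7 1 8 / 9 0 2 / 9 3 9]. Elementwise product with the kernel and sum: 7·3 + 1·3 + 8·3 + 0·2 + 2·-1 + 3·-1 + 9·3.

70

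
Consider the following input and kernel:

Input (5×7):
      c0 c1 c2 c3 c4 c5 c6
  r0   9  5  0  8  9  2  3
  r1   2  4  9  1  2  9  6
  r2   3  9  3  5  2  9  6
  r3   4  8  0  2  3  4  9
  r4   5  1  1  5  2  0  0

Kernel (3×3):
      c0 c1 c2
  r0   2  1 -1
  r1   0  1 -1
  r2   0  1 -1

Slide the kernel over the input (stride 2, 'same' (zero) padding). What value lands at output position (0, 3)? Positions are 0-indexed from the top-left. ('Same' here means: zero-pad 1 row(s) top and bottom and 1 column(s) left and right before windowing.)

9

The receptive field on the zero-padded input at this output position is [0 0 0 / 2 3 0 / 9 6 0]. Elementwise product with the kernel and sum: 0·2 + 0·1 + 0·-1 + 3·1 + 0·-1 + 6·1 + 0·-1.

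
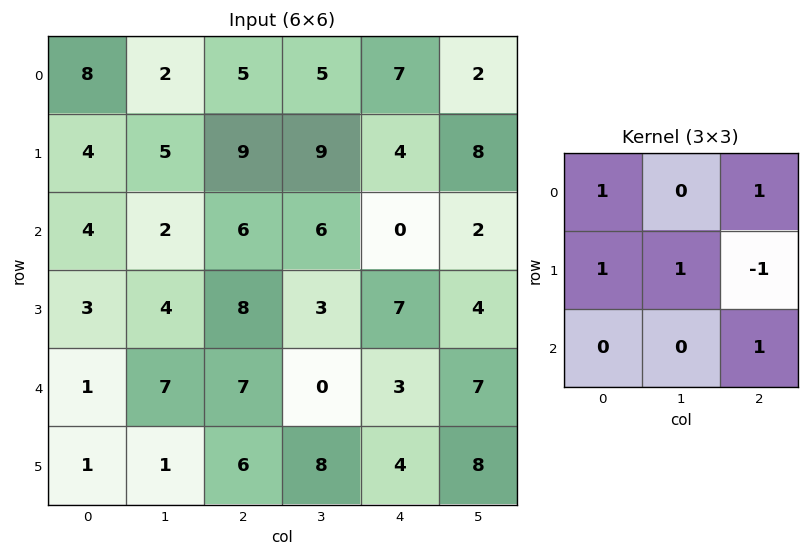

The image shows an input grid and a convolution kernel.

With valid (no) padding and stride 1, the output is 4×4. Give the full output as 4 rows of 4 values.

Output[0,0]: The receptive field on the input at this output position is [8 2 5 / 4 5 9 / 4 2 6]. Elementwise product with the kernel and sum: 8·1 + 5·1 + 4·1 + 5·1 + 9·-1 + 6·1.
Output[0,1]: The receptive field on the input at this output position is [2 5 5 / 5 9 9 / 2 6 6]. Elementwise product with the kernel and sum: 2·1 + 5·1 + 5·1 + 9·1 + 9·-1 + 6·1.

19 18 26 14
21 19 32 25
16 17 13 21
18 29 23 11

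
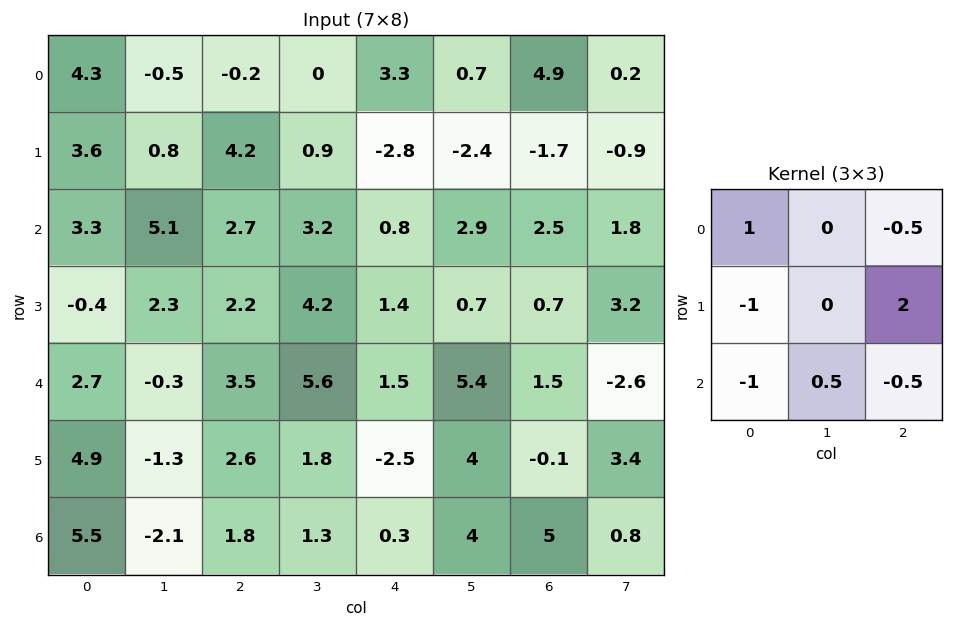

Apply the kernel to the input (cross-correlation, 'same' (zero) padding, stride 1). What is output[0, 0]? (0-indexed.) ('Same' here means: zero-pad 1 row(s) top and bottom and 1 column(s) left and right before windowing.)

0.4

The receptive field on the zero-padded input at this output position is [0 0 0 / 0 4.3 -0.5 / 0 3.6 0.8]. Elementwise product with the kernel and sum: 0·1 + 0·-0.5 + 0·-1 + -0.5·2 + 0·-1 + 3.6·0.5 + 0.8·-0.5.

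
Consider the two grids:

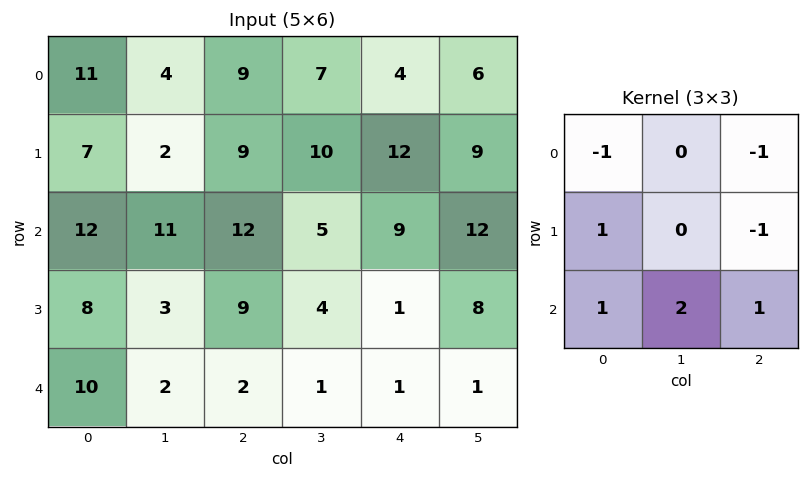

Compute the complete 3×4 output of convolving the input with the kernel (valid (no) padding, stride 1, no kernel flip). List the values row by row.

Output[0,0]: The receptive field on the input at this output position is [11 4 9 / 7 2 9 / 12 11 12]. Elementwise product with the kernel and sum: 11·-1 + 9·-1 + 7·1 + 9·-1 + 12·1 + 11·2 + 12·1.

24 21 15 23
7 19 0 -12
-9 -10 -8 -17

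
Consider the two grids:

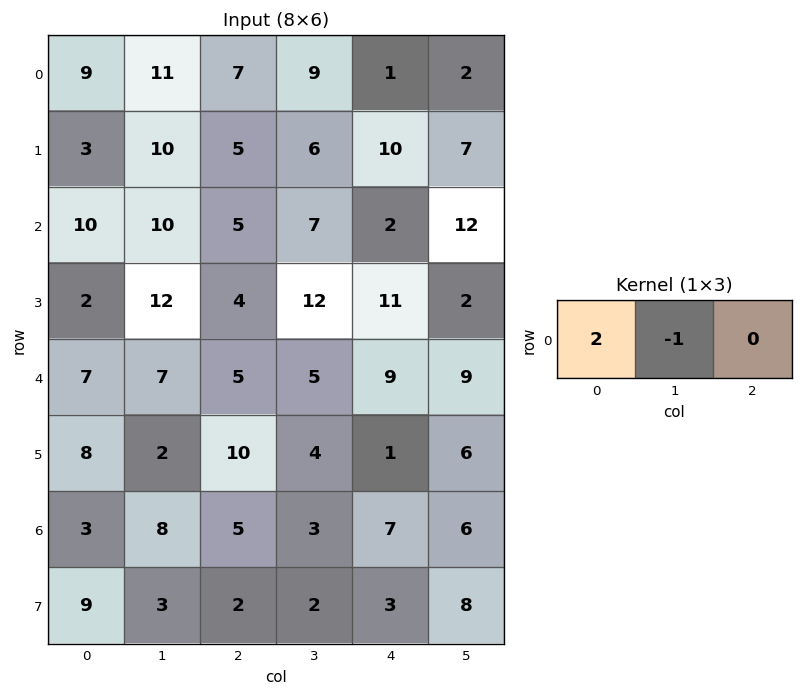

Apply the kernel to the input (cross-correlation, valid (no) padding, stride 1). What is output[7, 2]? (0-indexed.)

The receptive field on the input at this output position is [2 2 3]. Elementwise product with the kernel and sum: 2·2 + 2·-1.

2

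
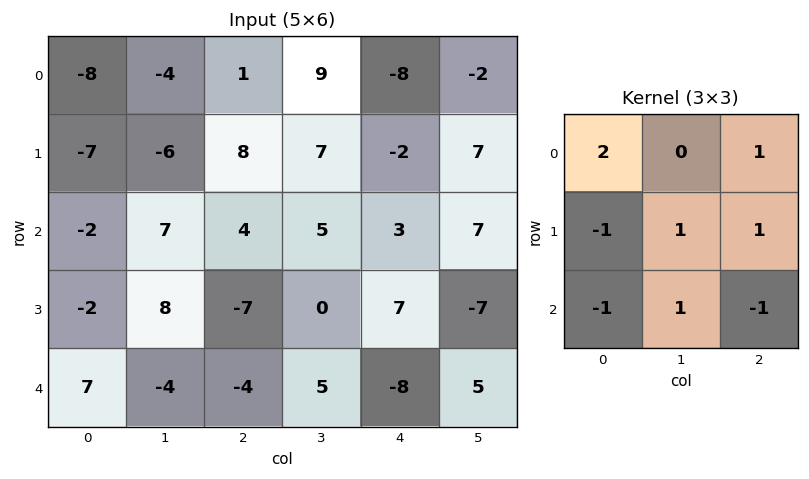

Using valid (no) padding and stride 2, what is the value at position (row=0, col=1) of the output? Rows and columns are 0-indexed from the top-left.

-11

The receptive field on the input at this output position is [1 9 -8 / 8 7 -2 / 4 5 3]. Elementwise product with the kernel and sum: 1·2 + -8·1 + 8·-1 + 7·1 + -2·1 + 4·-1 + 5·1 + 3·-1.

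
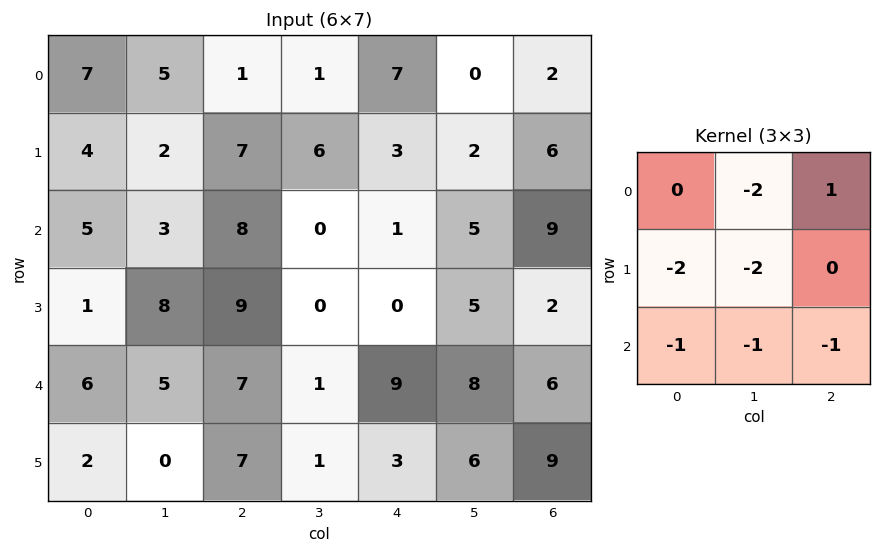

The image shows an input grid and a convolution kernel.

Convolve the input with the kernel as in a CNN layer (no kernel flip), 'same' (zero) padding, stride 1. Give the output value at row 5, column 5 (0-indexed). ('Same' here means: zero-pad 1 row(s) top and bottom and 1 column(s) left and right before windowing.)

-28

The receptive field on the zero-padded input at this output position is [9 8 6 / 3 6 9 / 0 0 0]. Elementwise product with the kernel and sum: 8·-2 + 6·1 + 3·-2 + 6·-2 + 0·-1 + 0·-1 + 0·-1.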